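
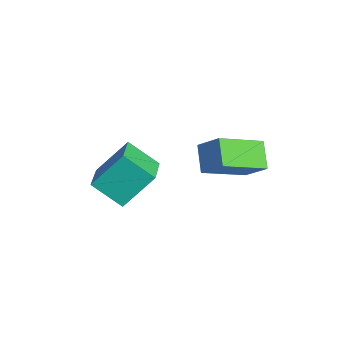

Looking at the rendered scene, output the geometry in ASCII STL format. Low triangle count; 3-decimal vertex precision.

solid 
facet normal -0.886 0.338 -0.318
outer loop
vertex -2.432 -2.303 0.138
vertex -2.445 -1.121 1.429
vertex -1.755 -1.346 -0.732
endloop
endfacet
facet normal 0.008 -0.676 -0.737
outer loop
vertex -0.355 -1.879 -0.229
vertex -2.432 -2.303 0.138
vertex -1.755 -1.346 -0.732
endloop
endfacet
facet normal -0.886 0.338 -0.318
outer loop
vertex -1.755 -1.346 -0.732
vertex -2.445 -1.121 1.429
vertex -1.768 -0.164 0.559
endloop
endfacet
facet normal 0.464 0.656 -0.596
outer loop
vertex -1.768 -0.164 0.559
vertex -0.355 -1.879 -0.229
vertex -1.755 -1.346 -0.732
endloop
endfacet
facet normal -0.464 -0.656 0.596
outer loop
vertex -2.432 -2.303 0.138
vertex -1.045 -1.654 1.932
vertex -2.445 -1.121 1.429
endloop
endfacet
facet normal 0.008 -0.676 -0.737
outer loop
vertex -1.032 -2.836 0.641
vertex -2.432 -2.303 0.138
vertex -0.355 -1.879 -0.229
endloop
endfacet
facet normal -0.464 -0.656 0.596
outer loop
vertex -1.032 -2.836 0.641
vertex -1.045 -1.654 1.932
vertex -2.432 -2.303 0.138
endloop
endfacet
facet normal -0.008 0.676 0.737
outer loop
vertex -2.445 -1.121 1.429
vertex -1.045 -1.654 1.932
vertex -1.768 -0.164 0.559
endloop
endfacet
facet normal 0.464 0.656 -0.596
outer loop
vertex -0.368 -0.697 1.062
vertex -0.355 -1.879 -0.229
vertex -1.768 -0.164 0.559
endloop
endfacet
facet normal -0.008 0.676 0.737
outer loop
vertex -1.768 -0.164 0.559
vertex -1.045 -1.654 1.932
vertex -0.368 -0.697 1.062
endloop
endfacet
facet normal 0.886 -0.338 0.318
outer loop
vertex -0.368 -0.697 1.062
vertex -1.032 -2.836 0.641
vertex -0.355 -1.879 -0.229
endloop
endfacet
facet normal 0.886 -0.338 0.318
outer loop
vertex -1.045 -1.654 1.932
vertex -1.032 -2.836 0.641
vertex -0.368 -0.697 1.062
endloop
endfacet
facet normal -0.791 0.125 0.599
outer loop
vertex 0.035 0.684 2.847
vertex 0.721 1.226 3.639
vertex -0.338 2.399 1.997
endloop
endfacet
facet normal -0.582 -0.459 -0.671
outer loop
vertex 0.579 2.254 1.301
vertex 0.035 0.684 2.847
vertex -0.338 2.399 1.997
endloop
endfacet
facet normal -0.791 0.125 0.599
outer loop
vertex -0.338 2.399 1.997
vertex 0.721 1.226 3.639
vertex 0.348 2.941 2.789
endloop
endfacet
facet normal -0.192 0.879 -0.436
outer loop
vertex 0.348 2.941 2.789
vertex 0.579 2.254 1.301
vertex -0.338 2.399 1.997
endloop
endfacet
facet normal 0.192 -0.879 0.436
outer loop
vertex 0.035 0.684 2.847
vertex 1.638 1.081 2.943
vertex 0.721 1.226 3.639
endloop
endfacet
facet normal -0.582 -0.459 -0.671
outer loop
vertex 0.952 0.539 2.151
vertex 0.035 0.684 2.847
vertex 0.579 2.254 1.301
endloop
endfacet
facet normal 0.192 -0.879 0.436
outer loop
vertex 0.952 0.539 2.151
vertex 1.638 1.081 2.943
vertex 0.035 0.684 2.847
endloop
endfacet
facet normal 0.582 0.459 0.671
outer loop
vertex 0.721 1.226 3.639
vertex 1.638 1.081 2.943
vertex 0.348 2.941 2.789
endloop
endfacet
facet normal -0.192 0.879 -0.436
outer loop
vertex 1.265 2.796 2.093
vertex 0.579 2.254 1.301
vertex 0.348 2.941 2.789
endloop
endfacet
facet normal 0.582 0.459 0.671
outer loop
vertex 0.348 2.941 2.789
vertex 1.638 1.081 2.943
vertex 1.265 2.796 2.093
endloop
endfacet
facet normal 0.791 -0.125 -0.599
outer loop
vertex 1.265 2.796 2.093
vertex 0.952 0.539 2.151
vertex 0.579 2.254 1.301
endloop
endfacet
facet normal 0.791 -0.125 -0.599
outer loop
vertex 1.638 1.081 2.943
vertex 0.952 0.539 2.151
vertex 1.265 2.796 2.093
endloop
endfacet

endsolid


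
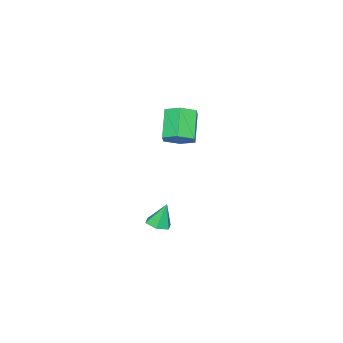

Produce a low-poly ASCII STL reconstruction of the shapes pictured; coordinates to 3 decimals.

solid 
facet normal 0.588 0.320 -0.743
outer loop
vertex 4.123 3.228 3.523
vertex 3.519 3.691 3.244
vertex 4.042 3.99 3.787
endloop
endfacet
facet normal 0.802 -0.117 0.585
outer loop
vertex 4.123 3.228 3.523
vertex 4.042 3.99 3.787
vertex 3.164 2.707 4.734
endloop
endfacet
facet normal 0.803 -0.117 0.585
outer loop
vertex 3.164 2.707 4.734
vertex 4.042 3.99 3.787
vertex 3.083 3.468 4.998
endloop
endfacet
facet normal -0.588 -0.320 0.743
outer loop
vertex 3.164 2.707 4.734
vertex 3.083 3.468 4.998
vertex 2.561 3.169 4.456
endloop
endfacet
facet normal 0.588 0.320 -0.743
outer loop
vertex 4.042 3.99 3.787
vertex 3.519 3.691 3.244
vertex 3.438 4.452 3.508
endloop
endfacet
facet normal 0.313 0.756 0.574
outer loop
vertex 4.042 3.99 3.787
vertex 3.438 4.452 3.508
vertex 3.083 3.468 4.998
endloop
endfacet
facet normal 0.315 0.756 0.574
outer loop
vertex 3.083 3.468 4.998
vertex 3.438 4.452 3.508
vertex 2.48 3.931 4.719
endloop
endfacet
facet normal -0.589 -0.319 0.743
outer loop
vertex 3.083 3.468 4.998
vertex 2.48 3.931 4.719
vertex 2.561 3.169 4.456
endloop
endfacet
facet normal 0.588 0.320 -0.743
outer loop
vertex 3.438 4.452 3.508
vertex 3.519 3.691 3.244
vertex 2.916 4.153 2.966
endloop
endfacet
facet normal -0.488 0.873 -0.011
outer loop
vertex 3.438 4.452 3.508
vertex 2.916 4.153 2.966
vertex 2.48 3.931 4.719
endloop
endfacet
facet normal -0.488 0.873 -0.011
outer loop
vertex 2.48 3.931 4.719
vertex 2.916 4.153 2.966
vertex 1.957 3.632 4.177
endloop
endfacet
facet normal -0.588 -0.319 0.743
outer loop
vertex 2.48 3.931 4.719
vertex 1.957 3.632 4.177
vertex 2.561 3.169 4.456
endloop
endfacet
facet normal 0.588 0.320 -0.743
outer loop
vertex 2.916 4.153 2.966
vertex 3.519 3.691 3.244
vertex 2.997 3.392 2.702
endloop
endfacet
facet normal -0.803 0.118 -0.585
outer loop
vertex 2.916 4.153 2.966
vertex 2.997 3.392 2.702
vertex 1.957 3.632 4.177
endloop
endfacet
facet normal -0.803 0.117 -0.585
outer loop
vertex 1.957 3.632 4.177
vertex 2.997 3.392 2.702
vertex 2.038 2.87 3.913
endloop
endfacet
facet normal -0.588 -0.320 0.743
outer loop
vertex 1.957 3.632 4.177
vertex 2.038 2.87 3.913
vertex 2.561 3.169 4.456
endloop
endfacet
facet normal 0.589 0.319 -0.743
outer loop
vertex 2.997 3.392 2.702
vertex 3.519 3.691 3.244
vertex 3.6 2.929 2.981
endloop
endfacet
facet normal -0.314 -0.756 -0.575
outer loop
vertex 2.997 3.392 2.702
vertex 3.6 2.929 2.981
vertex 2.038 2.87 3.913
endloop
endfacet
facet normal -0.314 -0.757 -0.574
outer loop
vertex 2.038 2.87 3.913
vertex 3.6 2.929 2.981
vertex 2.642 2.408 4.192
endloop
endfacet
facet normal -0.588 -0.320 0.743
outer loop
vertex 2.038 2.87 3.913
vertex 2.642 2.408 4.192
vertex 2.561 3.169 4.456
endloop
endfacet
facet normal 0.588 0.319 -0.743
outer loop
vertex 3.6 2.929 2.981
vertex 3.519 3.691 3.244
vertex 4.123 3.228 3.523
endloop
endfacet
facet normal 0.488 -0.873 0.011
outer loop
vertex 3.6 2.929 2.981
vertex 4.123 3.228 3.523
vertex 2.642 2.408 4.192
endloop
endfacet
facet normal 0.488 -0.873 0.011
outer loop
vertex 2.642 2.408 4.192
vertex 4.123 3.228 3.523
vertex 3.164 2.707 4.734
endloop
endfacet
facet normal -0.588 -0.320 0.743
outer loop
vertex 2.642 2.408 4.192
vertex 3.164 2.707 4.734
vertex 2.561 3.169 4.456
endloop
endfacet
facet normal 0.224 -0.226 -0.948
outer loop
vertex 4.342 2.463 -2.01
vertex 3.843 2.794 -2.207
vertex 4.403 3.076 -2.142
endloop
endfacet
facet normal 0.805 0.047 0.592
outer loop
vertex 4.342 2.463 -2.01
vertex 4.403 3.076 -2.142
vertex 3.557 3.086 -0.993
endloop
endfacet
facet normal 0.224 -0.226 -0.948
outer loop
vertex 4.403 3.076 -2.142
vertex 3.843 2.794 -2.207
vertex 3.904 3.407 -2.339
endloop
endfacet
facet normal 0.436 0.844 0.314
outer loop
vertex 4.403 3.076 -2.142
vertex 3.904 3.407 -2.339
vertex 3.557 3.086 -0.993
endloop
endfacet
facet normal 0.224 -0.226 -0.948
outer loop
vertex 3.904 3.407 -2.339
vertex 3.843 2.794 -2.207
vertex 3.344 3.125 -2.404
endloop
endfacet
facet normal -0.456 0.885 0.093
outer loop
vertex 3.904 3.407 -2.339
vertex 3.344 3.125 -2.404
vertex 3.557 3.086 -0.993
endloop
endfacet
facet normal 0.223 -0.228 -0.948
outer loop
vertex 3.344 3.125 -2.404
vertex 3.843 2.794 -2.207
vertex 3.283 2.513 -2.271
endloop
endfacet
facet normal -0.980 0.131 0.152
outer loop
vertex 3.344 3.125 -2.404
vertex 3.283 2.513 -2.271
vertex 3.557 3.086 -0.993
endloop
endfacet
facet normal 0.223 -0.228 -0.948
outer loop
vertex 3.283 2.513 -2.271
vertex 3.843 2.794 -2.207
vertex 3.782 2.182 -2.074
endloop
endfacet
facet normal -0.611 -0.665 0.429
outer loop
vertex 3.283 2.513 -2.271
vertex 3.782 2.182 -2.074
vertex 3.557 3.086 -0.993
endloop
endfacet
facet normal 0.223 -0.228 -0.948
outer loop
vertex 3.782 2.182 -2.074
vertex 3.843 2.794 -2.207
vertex 4.342 2.463 -2.01
endloop
endfacet
facet normal 0.280 -0.707 0.649
outer loop
vertex 3.782 2.182 -2.074
vertex 4.342 2.463 -2.01
vertex 3.557 3.086 -0.993
endloop
endfacet

endsolid


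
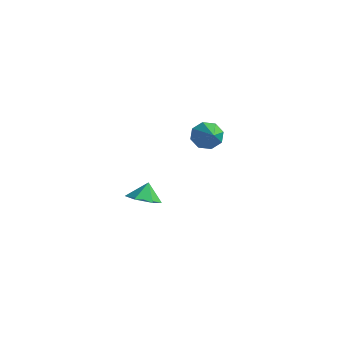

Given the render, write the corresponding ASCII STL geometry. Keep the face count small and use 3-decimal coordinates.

solid 
facet normal -0.703 0.516 -0.489
outer loop
vertex 2.444 2.584 2.132
vertex 2.02 2.716 2.88
vertex 2.638 3.141 2.441
endloop
endfacet
facet normal 0.873 -0.034 -0.486
outer loop
vertex 2.444 2.584 2.132
vertex 2.638 3.141 2.441
vertex 3.34 1.744 3.8
endloop
endfacet
facet normal -0.703 0.516 -0.490
outer loop
vertex 2.638 3.141 2.441
vertex 2.02 2.716 2.88
vertex 2.47 3.449 3.007
endloop
endfacet
facet normal 0.888 0.459 0.014
outer loop
vertex 2.638 3.141 2.441
vertex 2.47 3.449 3.007
vertex 3.34 1.744 3.8
endloop
endfacet
facet normal -0.703 0.516 -0.490
outer loop
vertex 2.47 3.449 3.007
vertex 2.02 2.716 2.88
vertex 2.038 3.327 3.498
endloop
endfacet
facet normal 0.544 0.566 0.619
outer loop
vertex 2.47 3.449 3.007
vertex 2.038 3.327 3.498
vertex 3.34 1.744 3.8
endloop
endfacet
facet normal -0.703 0.516 -0.490
outer loop
vertex 2.038 3.327 3.498
vertex 2.02 2.716 2.88
vertex 1.595 2.847 3.628
endloop
endfacet
facet normal 0.045 0.223 0.974
outer loop
vertex 2.038 3.327 3.498
vertex 1.595 2.847 3.628
vertex 3.34 1.744 3.8
endloop
endfacet
facet normal -0.703 0.516 -0.490
outer loop
vertex 1.595 2.847 3.628
vertex 2.02 2.716 2.88
vertex 1.401 2.29 3.319
endloop
endfacet
facet normal -0.321 -0.372 0.871
outer loop
vertex 1.595 2.847 3.628
vertex 1.401 2.29 3.319
vertex 3.34 1.744 3.8
endloop
endfacet
facet normal -0.703 0.516 -0.490
outer loop
vertex 1.401 2.29 3.319
vertex 2.02 2.716 2.88
vertex 1.569 1.982 2.753
endloop
endfacet
facet normal -0.336 -0.866 0.371
outer loop
vertex 1.401 2.29 3.319
vertex 1.569 1.982 2.753
vertex 3.34 1.744 3.8
endloop
endfacet
facet normal -0.702 0.516 -0.490
outer loop
vertex 1.569 1.982 2.753
vertex 2.02 2.716 2.88
vertex 2.001 2.104 2.262
endloop
endfacet
facet normal 0.008 -0.972 -0.234
outer loop
vertex 1.569 1.982 2.753
vertex 2.001 2.104 2.262
vertex 3.34 1.744 3.8
endloop
endfacet
facet normal -0.703 0.516 -0.489
outer loop
vertex 2.001 2.104 2.262
vertex 2.02 2.716 2.88
vertex 2.444 2.584 2.132
endloop
endfacet
facet normal 0.508 -0.628 -0.589
outer loop
vertex 2.001 2.104 2.262
vertex 2.444 2.584 2.132
vertex 3.34 1.744 3.8
endloop
endfacet
facet normal 0.109 -0.462 -0.880
outer loop
vertex -2.425 4.091 -4.607
vertex -3.186 3.47 -4.375
vertex -3.372 4.339 -4.854
endloop
endfacet
facet normal 0.199 0.959 0.201
outer loop
vertex -2.425 4.091 -4.607
vertex -3.372 4.339 -4.854
vertex -3.314 4.01 -3.345
endloop
endfacet
facet normal 0.108 -0.462 -0.880
outer loop
vertex -3.372 4.339 -4.854
vertex -3.186 3.47 -4.375
vertex -4.134 3.718 -4.622
endloop
endfacet
facet normal -0.583 0.789 0.194
outer loop
vertex -3.372 4.339 -4.854
vertex -4.134 3.718 -4.622
vertex -3.314 4.01 -3.345
endloop
endfacet
facet normal 0.109 -0.462 -0.880
outer loop
vertex -4.134 3.718 -4.622
vertex -3.186 3.47 -4.375
vertex -3.948 2.848 -4.143
endloop
endfacet
facet normal -0.848 0.105 0.520
outer loop
vertex -4.134 3.718 -4.622
vertex -3.948 2.848 -4.143
vertex -3.314 4.01 -3.345
endloop
endfacet
facet normal 0.109 -0.462 -0.880
outer loop
vertex -3.948 2.848 -4.143
vertex -3.186 3.47 -4.375
vertex -3.001 2.6 -3.895
endloop
endfacet
facet normal -0.330 -0.406 0.853
outer loop
vertex -3.948 2.848 -4.143
vertex -3.001 2.6 -3.895
vertex -3.314 4.01 -3.345
endloop
endfacet
facet normal 0.108 -0.463 -0.880
outer loop
vertex -3.001 2.6 -3.895
vertex -3.186 3.47 -4.375
vertex -2.239 3.221 -4.128
endloop
endfacet
facet normal 0.454 -0.235 0.860
outer loop
vertex -3.001 2.6 -3.895
vertex -2.239 3.221 -4.128
vertex -3.314 4.01 -3.345
endloop
endfacet
facet normal 0.108 -0.462 -0.880
outer loop
vertex -2.239 3.221 -4.128
vertex -3.186 3.47 -4.375
vertex -2.425 4.091 -4.607
endloop
endfacet
facet normal 0.717 0.447 0.534
outer loop
vertex -2.239 3.221 -4.128
vertex -2.425 4.091 -4.607
vertex -3.314 4.01 -3.345
endloop
endfacet

endsolid


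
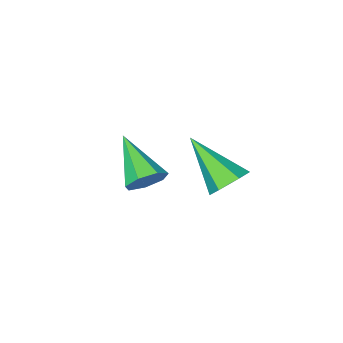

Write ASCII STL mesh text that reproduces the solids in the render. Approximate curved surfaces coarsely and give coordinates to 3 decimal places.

solid 
facet normal 0.038 0.832 -0.554
outer loop
vertex 1.307 -0.044 -3.286
vertex 0.809 -0.368 -3.807
vertex 0.64 0.065 -3.168
endloop
endfacet
facet normal 0.207 0.240 0.949
outer loop
vertex 1.307 -0.044 -3.286
vertex 0.64 0.065 -3.168
vertex 0.731 -2.132 -2.633
endloop
endfacet
facet normal 0.037 0.832 -0.554
outer loop
vertex 0.64 0.065 -3.168
vertex 0.809 -0.368 -3.807
vertex 0.101 -0.153 -3.531
endloop
endfacet
facet normal -0.596 0.167 0.785
outer loop
vertex 0.64 0.065 -3.168
vertex 0.101 -0.153 -3.531
vertex 0.731 -2.132 -2.633
endloop
endfacet
facet normal 0.037 0.832 -0.554
outer loop
vertex 0.101 -0.153 -3.531
vertex 0.809 -0.368 -3.807
vertex 0.095 -0.533 -4.102
endloop
endfacet
facet normal -0.959 -0.231 0.164
outer loop
vertex 0.101 -0.153 -3.531
vertex 0.095 -0.533 -4.102
vertex 0.731 -2.132 -2.633
endloop
endfacet
facet normal 0.036 0.832 -0.553
outer loop
vertex 0.095 -0.533 -4.102
vertex 0.809 -0.368 -3.807
vertex 0.627 -0.788 -4.451
endloop
endfacet
facet normal -0.608 -0.654 -0.449
outer loop
vertex 0.095 -0.533 -4.102
vertex 0.627 -0.788 -4.451
vertex 0.731 -2.132 -2.633
endloop
endfacet
facet normal 0.038 0.832 -0.553
outer loop
vertex 0.627 -0.788 -4.451
vertex 0.809 -0.368 -3.807
vertex 1.296 -0.728 -4.315
endloop
endfacet
facet normal 0.190 -0.784 -0.591
outer loop
vertex 0.627 -0.788 -4.451
vertex 1.296 -0.728 -4.315
vertex 0.731 -2.132 -2.633
endloop
endfacet
facet normal 0.037 0.832 -0.554
outer loop
vertex 1.296 -0.728 -4.315
vertex 0.809 -0.368 -3.807
vertex 1.599 -0.396 -3.796
endloop
endfacet
facet normal 0.838 -0.523 -0.155
outer loop
vertex 1.296 -0.728 -4.315
vertex 1.599 -0.396 -3.796
vertex 0.731 -2.132 -2.633
endloop
endfacet
facet normal 0.037 0.832 -0.553
outer loop
vertex 1.599 -0.396 -3.796
vertex 0.809 -0.368 -3.807
vertex 1.307 -0.044 -3.286
endloop
endfacet
facet normal 0.845 -0.067 0.530
outer loop
vertex 1.599 -0.396 -3.796
vertex 1.307 -0.044 -3.286
vertex 0.731 -2.132 -2.633
endloop
endfacet
facet normal -0.250 0.715 -0.653
outer loop
vertex 0.22 2.674 -2.703
vertex -0.443 2.8 -2.311
vertex 0.202 3.196 -2.124
endloop
endfacet
facet normal 0.999 -0.020 0.049
outer loop
vertex 0.22 2.674 -2.703
vertex 0.202 3.196 -2.124
vertex 0.103 1.24 -0.889
endloop
endfacet
facet normal -0.250 0.715 -0.653
outer loop
vertex 0.202 3.196 -2.124
vertex -0.443 2.8 -2.311
vertex -0.461 3.322 -1.732
endloop
endfacet
facet normal 0.518 0.438 0.735
outer loop
vertex 0.202 3.196 -2.124
vertex -0.461 3.322 -1.732
vertex 0.103 1.24 -0.889
endloop
endfacet
facet normal -0.250 0.715 -0.653
outer loop
vertex -0.461 3.322 -1.732
vertex -0.443 2.8 -2.311
vertex -1.105 2.925 -1.92
endloop
endfacet
facet normal -0.408 0.246 0.879
outer loop
vertex -0.461 3.322 -1.732
vertex -1.105 2.925 -1.92
vertex 0.103 1.24 -0.889
endloop
endfacet
facet normal -0.250 0.715 -0.652
outer loop
vertex -1.105 2.925 -1.92
vertex -0.443 2.8 -2.311
vertex -1.088 2.403 -2.499
endloop
endfacet
facet normal -0.851 -0.403 0.338
outer loop
vertex -1.105 2.925 -1.92
vertex -1.088 2.403 -2.499
vertex 0.103 1.24 -0.889
endloop
endfacet
facet normal -0.250 0.715 -0.653
outer loop
vertex -1.088 2.403 -2.499
vertex -0.443 2.8 -2.311
vertex -0.425 2.278 -2.89
endloop
endfacet
facet normal -0.369 -0.861 -0.350
outer loop
vertex -1.088 2.403 -2.499
vertex -0.425 2.278 -2.89
vertex 0.103 1.24 -0.889
endloop
endfacet
facet normal -0.250 0.715 -0.653
outer loop
vertex -0.425 2.278 -2.89
vertex -0.443 2.8 -2.311
vertex 0.22 2.674 -2.703
endloop
endfacet
facet normal 0.554 -0.670 -0.494
outer loop
vertex -0.425 2.278 -2.89
vertex 0.22 2.674 -2.703
vertex 0.103 1.24 -0.889
endloop
endfacet

endsolid


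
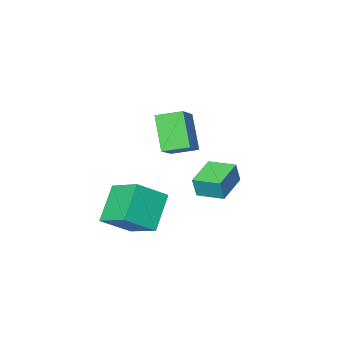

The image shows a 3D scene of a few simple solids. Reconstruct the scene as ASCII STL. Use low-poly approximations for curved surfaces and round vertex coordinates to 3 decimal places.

solid 
facet normal -0.809 0.169 -0.563
outer loop
vertex 0.636 -0.801 -3.182
vertex 0.377 1.034 -2.259
vertex 1.882 0.135 -4.692
endloop
endfacet
facet normal 0.125 -0.886 -0.446
outer loop
vertex 3.363 -0.174 -3.661
vertex 0.636 -0.801 -3.182
vertex 1.882 0.135 -4.692
endloop
endfacet
facet normal -0.809 0.169 -0.563
outer loop
vertex 1.882 0.135 -4.692
vertex 0.377 1.034 -2.259
vertex 1.623 1.97 -3.768
endloop
endfacet
facet normal 0.574 0.431 -0.696
outer loop
vertex 1.623 1.97 -3.768
vertex 3.363 -0.174 -3.661
vertex 1.882 0.135 -4.692
endloop
endfacet
facet normal -0.574 -0.431 0.696
outer loop
vertex 0.636 -0.801 -3.182
vertex 1.858 0.725 -1.228
vertex 0.377 1.034 -2.259
endloop
endfacet
facet normal 0.125 -0.886 -0.446
outer loop
vertex 2.117 -1.11 -2.152
vertex 0.636 -0.801 -3.182
vertex 3.363 -0.174 -3.661
endloop
endfacet
facet normal -0.574 -0.431 0.696
outer loop
vertex 2.117 -1.11 -2.152
vertex 1.858 0.725 -1.228
vertex 0.636 -0.801 -3.182
endloop
endfacet
facet normal -0.126 0.886 0.446
outer loop
vertex 0.377 1.034 -2.259
vertex 1.858 0.725 -1.228
vertex 1.623 1.97 -3.768
endloop
endfacet
facet normal 0.574 0.431 -0.696
outer loop
vertex 3.104 1.661 -2.738
vertex 3.363 -0.174 -3.661
vertex 1.623 1.97 -3.768
endloop
endfacet
facet normal -0.125 0.886 0.446
outer loop
vertex 1.623 1.97 -3.768
vertex 1.858 0.725 -1.228
vertex 3.104 1.661 -2.738
endloop
endfacet
facet normal 0.809 -0.169 0.563
outer loop
vertex 3.104 1.661 -2.738
vertex 2.117 -1.11 -2.152
vertex 3.363 -0.174 -3.661
endloop
endfacet
facet normal 0.809 -0.169 0.563
outer loop
vertex 1.858 0.725 -1.228
vertex 2.117 -1.11 -2.152
vertex 3.104 1.661 -2.738
endloop
endfacet
facet normal -0.750 0.608 0.261
outer loop
vertex -0.391 1.076 3.077
vertex -0.014 2.27 1.379
vertex -1.518 0.09 2.134
endloop
endfacet
facet normal -0.178 -0.566 0.805
outer loop
vertex -0.506 -0.73 1.781
vertex -0.391 1.076 3.077
vertex -1.518 0.09 2.134
endloop
endfacet
facet normal -0.750 0.608 0.261
outer loop
vertex -1.518 0.09 2.134
vertex -0.014 2.27 1.379
vertex -1.142 1.284 0.435
endloop
endfacet
facet normal -0.637 -0.557 -0.533
outer loop
vertex -1.142 1.284 0.435
vertex -0.506 -0.73 1.781
vertex -1.518 0.09 2.134
endloop
endfacet
facet normal 0.637 0.557 0.533
outer loop
vertex -0.391 1.076 3.077
vertex 0.998 1.45 1.026
vertex -0.014 2.27 1.379
endloop
endfacet
facet normal -0.179 -0.566 0.805
outer loop
vertex 0.622 0.256 2.725
vertex -0.391 1.076 3.077
vertex -0.506 -0.73 1.781
endloop
endfacet
facet normal 0.637 0.558 0.533
outer loop
vertex 0.622 0.256 2.725
vertex 0.998 1.45 1.026
vertex -0.391 1.076 3.077
endloop
endfacet
facet normal 0.178 0.566 -0.805
outer loop
vertex -0.014 2.27 1.379
vertex 0.998 1.45 1.026
vertex -1.142 1.284 0.435
endloop
endfacet
facet normal -0.636 -0.557 -0.533
outer loop
vertex -0.129 0.464 0.083
vertex -0.506 -0.73 1.781
vertex -1.142 1.284 0.435
endloop
endfacet
facet normal 0.178 0.566 -0.805
outer loop
vertex -1.142 1.284 0.435
vertex 0.998 1.45 1.026
vertex -0.129 0.464 0.083
endloop
endfacet
facet normal 0.750 -0.608 -0.261
outer loop
vertex -0.129 0.464 0.083
vertex 0.622 0.256 2.725
vertex -0.506 -0.73 1.781
endloop
endfacet
facet normal 0.750 -0.608 -0.261
outer loop
vertex 0.998 1.45 1.026
vertex 0.622 0.256 2.725
vertex -0.129 0.464 0.083
endloop
endfacet
facet normal -0.835 -0.510 0.206
outer loop
vertex -3.024 -0.799 -1.897
vertex -3.759 0.465 -1.746
vertex -3.288 -0.819 -3.016
endloop
endfacet
facet normal 0.500 -0.860 -0.103
outer loop
vertex -1.761 0.115 -3.394
vertex -3.024 -0.799 -1.897
vertex -3.288 -0.819 -3.016
endloop
endfacet
facet normal -0.834 -0.511 0.207
outer loop
vertex -3.288 -0.819 -3.016
vertex -3.759 0.465 -1.746
vertex -4.024 0.444 -2.865
endloop
endfacet
facet normal -0.230 -0.018 -0.973
outer loop
vertex -4.024 0.444 -2.865
vertex -1.761 0.115 -3.394
vertex -3.288 -0.819 -3.016
endloop
endfacet
facet normal 0.230 0.018 0.973
outer loop
vertex -3.024 -0.799 -1.897
vertex -2.232 1.399 -2.124
vertex -3.759 0.465 -1.746
endloop
endfacet
facet normal 0.501 -0.860 -0.102
outer loop
vertex -1.496 0.136 -2.275
vertex -3.024 -0.799 -1.897
vertex -1.761 0.115 -3.394
endloop
endfacet
facet normal 0.230 0.018 0.973
outer loop
vertex -1.496 0.136 -2.275
vertex -2.232 1.399 -2.124
vertex -3.024 -0.799 -1.897
endloop
endfacet
facet normal -0.500 0.860 0.102
outer loop
vertex -3.759 0.465 -1.746
vertex -2.232 1.399 -2.124
vertex -4.024 0.444 -2.865
endloop
endfacet
facet normal -0.230 -0.018 -0.973
outer loop
vertex -2.496 1.379 -3.243
vertex -1.761 0.115 -3.394
vertex -4.024 0.444 -2.865
endloop
endfacet
facet normal -0.501 0.860 0.103
outer loop
vertex -4.024 0.444 -2.865
vertex -2.232 1.399 -2.124
vertex -2.496 1.379 -3.243
endloop
endfacet
facet normal 0.835 0.510 -0.207
outer loop
vertex -2.496 1.379 -3.243
vertex -1.496 0.136 -2.275
vertex -1.761 0.115 -3.394
endloop
endfacet
facet normal 0.835 0.511 -0.206
outer loop
vertex -2.232 1.399 -2.124
vertex -1.496 0.136 -2.275
vertex -2.496 1.379 -3.243
endloop
endfacet

endsolid


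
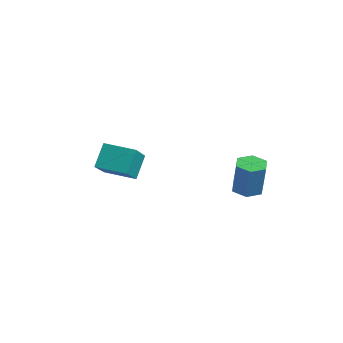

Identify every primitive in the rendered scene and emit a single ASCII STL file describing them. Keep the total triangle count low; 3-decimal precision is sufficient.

solid 
facet normal -0.226 0.053 -0.973
outer loop
vertex 3.971 2.367 -2.12
vertex 3.404 2.149 -2.0
vertex 3.508 2.76 -1.991
endloop
endfacet
facet normal 0.627 0.772 -0.104
outer loop
vertex 3.971 2.367 -2.12
vertex 3.508 2.76 -1.991
vertex 4.304 2.29 -0.68
endloop
endfacet
facet normal 0.626 0.773 -0.103
outer loop
vertex 4.304 2.29 -0.68
vertex 3.508 2.76 -1.991
vertex 3.841 2.682 -0.551
endloop
endfacet
facet normal 0.226 -0.053 0.973
outer loop
vertex 4.304 2.29 -0.68
vertex 3.841 2.682 -0.551
vertex 3.736 2.071 -0.56
endloop
endfacet
facet normal -0.225 0.053 -0.973
outer loop
vertex 3.508 2.76 -1.991
vertex 3.404 2.149 -2.0
vertex 2.941 2.541 -1.872
endloop
endfacet
facet normal -0.334 0.934 0.128
outer loop
vertex 3.508 2.76 -1.991
vertex 2.941 2.541 -1.872
vertex 3.841 2.682 -0.551
endloop
endfacet
facet normal -0.333 0.934 0.127
outer loop
vertex 3.841 2.682 -0.551
vertex 2.941 2.541 -1.872
vertex 3.274 2.464 -0.432
endloop
endfacet
facet normal 0.225 -0.053 0.973
outer loop
vertex 3.841 2.682 -0.551
vertex 3.274 2.464 -0.432
vertex 3.736 2.071 -0.56
endloop
endfacet
facet normal -0.225 0.051 -0.973
outer loop
vertex 2.941 2.541 -1.872
vertex 3.404 2.149 -2.0
vertex 2.836 1.93 -1.88
endloop
endfacet
facet normal -0.960 0.162 0.231
outer loop
vertex 2.941 2.541 -1.872
vertex 2.836 1.93 -1.88
vertex 3.274 2.464 -0.432
endloop
endfacet
facet normal -0.960 0.162 0.231
outer loop
vertex 3.274 2.464 -0.432
vertex 2.836 1.93 -1.88
vertex 3.169 1.853 -0.44
endloop
endfacet
facet normal 0.226 -0.052 0.973
outer loop
vertex 3.274 2.464 -0.432
vertex 3.169 1.853 -0.44
vertex 3.736 2.071 -0.56
endloop
endfacet
facet normal -0.226 0.053 -0.973
outer loop
vertex 2.836 1.93 -1.88
vertex 3.404 2.149 -2.0
vertex 3.299 1.538 -2.009
endloop
endfacet
facet normal -0.626 -0.773 0.103
outer loop
vertex 2.836 1.93 -1.88
vertex 3.299 1.538 -2.009
vertex 3.169 1.853 -0.44
endloop
endfacet
facet normal -0.627 -0.772 0.103
outer loop
vertex 3.169 1.853 -0.44
vertex 3.299 1.538 -2.009
vertex 3.632 1.46 -0.569
endloop
endfacet
facet normal 0.226 -0.053 0.973
outer loop
vertex 3.169 1.853 -0.44
vertex 3.632 1.46 -0.569
vertex 3.736 2.071 -0.56
endloop
endfacet
facet normal -0.225 0.053 -0.973
outer loop
vertex 3.299 1.538 -2.009
vertex 3.404 2.149 -2.0
vertex 3.866 1.756 -2.128
endloop
endfacet
facet normal 0.333 -0.934 -0.128
outer loop
vertex 3.299 1.538 -2.009
vertex 3.866 1.756 -2.128
vertex 3.632 1.46 -0.569
endloop
endfacet
facet normal 0.334 -0.934 -0.127
outer loop
vertex 3.632 1.46 -0.569
vertex 3.866 1.756 -2.128
vertex 4.199 1.679 -0.688
endloop
endfacet
facet normal 0.225 -0.053 0.973
outer loop
vertex 3.632 1.46 -0.569
vertex 4.199 1.679 -0.688
vertex 3.736 2.071 -0.56
endloop
endfacet
facet normal -0.226 0.052 -0.973
outer loop
vertex 3.866 1.756 -2.128
vertex 3.404 2.149 -2.0
vertex 3.971 2.367 -2.12
endloop
endfacet
facet normal 0.960 -0.162 -0.231
outer loop
vertex 3.866 1.756 -2.128
vertex 3.971 2.367 -2.12
vertex 4.199 1.679 -0.688
endloop
endfacet
facet normal 0.960 -0.162 -0.231
outer loop
vertex 4.199 1.679 -0.688
vertex 3.971 2.367 -2.12
vertex 4.304 2.29 -0.68
endloop
endfacet
facet normal 0.225 -0.051 0.973
outer loop
vertex 4.199 1.679 -0.688
vertex 4.304 2.29 -0.68
vertex 3.736 2.071 -0.56
endloop
endfacet
facet normal -0.778 -0.612 0.144
outer loop
vertex 1.604 -3.287 -0.079
vertex 1.322 -2.712 0.84
vertex 0.602 -2.241 -1.042
endloop
endfacet
facet normal 0.252 -0.514 -0.820
outer loop
vertex 1.558 -1.488 -1.22
vertex 1.604 -3.287 -0.079
vertex 0.602 -2.241 -1.042
endloop
endfacet
facet normal -0.777 -0.613 0.144
outer loop
vertex 0.602 -2.241 -1.042
vertex 1.322 -2.712 0.84
vertex 0.319 -1.666 -0.124
endloop
endfacet
facet normal -0.576 0.601 -0.554
outer loop
vertex 0.319 -1.666 -0.124
vertex 1.558 -1.488 -1.22
vertex 0.602 -2.241 -1.042
endloop
endfacet
facet normal 0.577 -0.601 0.553
outer loop
vertex 1.604 -3.287 -0.079
vertex 2.278 -1.959 0.662
vertex 1.322 -2.712 0.84
endloop
endfacet
facet normal 0.252 -0.514 -0.820
outer loop
vertex 2.561 -2.534 -0.256
vertex 1.604 -3.287 -0.079
vertex 1.558 -1.488 -1.22
endloop
endfacet
facet normal 0.576 -0.601 0.554
outer loop
vertex 2.561 -2.534 -0.256
vertex 2.278 -1.959 0.662
vertex 1.604 -3.287 -0.079
endloop
endfacet
facet normal -0.252 0.514 0.820
outer loop
vertex 1.322 -2.712 0.84
vertex 2.278 -1.959 0.662
vertex 0.319 -1.666 -0.124
endloop
endfacet
facet normal -0.576 0.602 -0.553
outer loop
vertex 1.276 -0.913 -0.301
vertex 1.558 -1.488 -1.22
vertex 0.319 -1.666 -0.124
endloop
endfacet
facet normal -0.252 0.513 0.820
outer loop
vertex 0.319 -1.666 -0.124
vertex 2.278 -1.959 0.662
vertex 1.276 -0.913 -0.301
endloop
endfacet
facet normal 0.777 0.612 -0.145
outer loop
vertex 1.276 -0.913 -0.301
vertex 2.561 -2.534 -0.256
vertex 1.558 -1.488 -1.22
endloop
endfacet
facet normal 0.777 0.612 -0.144
outer loop
vertex 2.278 -1.959 0.662
vertex 2.561 -2.534 -0.256
vertex 1.276 -0.913 -0.301
endloop
endfacet

endsolid


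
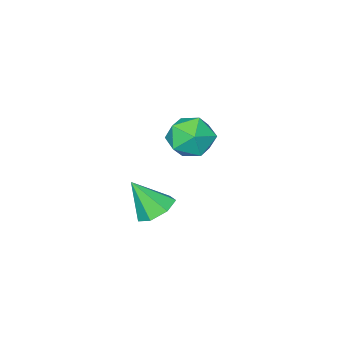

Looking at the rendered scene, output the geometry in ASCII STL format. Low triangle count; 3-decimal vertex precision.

solid 
facet normal -0.340 0.465 -0.818
outer loop
vertex 2.714 -0.426 0.132
vertex 1.991 -0.283 0.514
vertex 2.672 0.191 0.5
endloop
endfacet
facet normal 0.994 0.002 0.110
outer loop
vertex 2.714 -0.426 0.132
vertex 2.672 0.191 0.5
vertex 2.529 -1.017 1.806
endloop
endfacet
facet normal -0.340 0.464 -0.818
outer loop
vertex 2.672 0.191 0.5
vertex 1.991 -0.283 0.514
vertex 2.117 0.452 0.879
endloop
endfacet
facet normal 0.634 0.532 0.562
outer loop
vertex 2.672 0.191 0.5
vertex 2.117 0.452 0.879
vertex 2.529 -1.017 1.806
endloop
endfacet
facet normal -0.340 0.464 -0.818
outer loop
vertex 2.117 0.452 0.879
vertex 1.991 -0.283 0.514
vertex 1.467 0.158 0.982
endloop
endfacet
facet normal -0.096 0.512 0.854
outer loop
vertex 2.117 0.452 0.879
vertex 1.467 0.158 0.982
vertex 2.529 -1.017 1.806
endloop
endfacet
facet normal -0.340 0.464 -0.818
outer loop
vertex 1.467 0.158 0.982
vertex 1.991 -0.283 0.514
vertex 1.212 -0.468 0.733
endloop
endfacet
facet normal -0.642 -0.043 0.766
outer loop
vertex 1.467 0.158 0.982
vertex 1.212 -0.468 0.733
vertex 2.529 -1.017 1.806
endloop
endfacet
facet normal -0.340 0.464 -0.818
outer loop
vertex 1.212 -0.468 0.733
vertex 1.991 -0.283 0.514
vertex 1.544 -0.955 0.319
endloop
endfacet
facet normal -0.595 -0.716 0.365
outer loop
vertex 1.212 -0.468 0.733
vertex 1.544 -0.955 0.319
vertex 2.529 -1.017 1.806
endloop
endfacet
facet normal -0.341 0.464 -0.817
outer loop
vertex 1.544 -0.955 0.319
vertex 1.991 -0.283 0.514
vertex 2.212 -0.936 0.051
endloop
endfacet
facet normal 0.009 -0.999 -0.048
outer loop
vertex 1.544 -0.955 0.319
vertex 2.212 -0.936 0.051
vertex 2.529 -1.017 1.806
endloop
endfacet
facet normal -0.340 0.465 -0.818
outer loop
vertex 2.212 -0.936 0.051
vertex 1.991 -0.283 0.514
vertex 2.714 -0.426 0.132
endloop
endfacet
facet normal 0.716 -0.679 -0.161
outer loop
vertex 2.212 -0.936 0.051
vertex 2.714 -0.426 0.132
vertex 2.529 -1.017 1.806
endloop
endfacet
facet normal 0.311 0.199 0.930
outer loop
vertex -1.93 -2.689 1.319
vertex -2.724 -3.324 1.72
vertex -1.746 -3.754 1.485
endloop
endfacet
facet normal 0.855 0.221 0.469
outer loop
vertex -1.93 -2.689 1.319
vertex -1.746 -3.754 1.485
vertex -1.374 -3.27 0.578
endloop
endfacet
facet normal 0.704 0.710 -0.028
outer loop
vertex -1.93 -2.689 1.319
vertex -1.374 -3.27 0.578
vertex -2.121 -2.542 0.252
endloop
endfacet
facet normal 0.066 0.990 0.125
outer loop
vertex -1.93 -2.689 1.319
vertex -2.121 -2.542 0.252
vertex -2.956 -2.575 0.958
endloop
endfacet
facet normal -0.177 0.674 0.717
outer loop
vertex -1.93 -2.689 1.319
vertex -2.956 -2.575 0.958
vertex -2.724 -3.324 1.72
endloop
endfacet
facet normal 0.898 -0.414 0.147
outer loop
vertex -1.374 -3.27 0.578
vertex -1.746 -3.754 1.485
vertex -1.824 -4.265 0.522
endloop
endfacet
facet normal 0.017 -0.450 0.893
outer loop
vertex -1.746 -3.754 1.485
vertex -2.724 -3.324 1.72
vertex -2.659 -4.298 1.228
endloop
endfacet
facet normal -0.773 0.319 0.549
outer loop
vertex -2.724 -3.324 1.72
vertex -2.956 -2.575 0.958
vertex -3.406 -3.57 0.902
endloop
endfacet
facet normal -0.379 0.830 -0.410
outer loop
vertex -2.956 -2.575 0.958
vertex -2.121 -2.542 0.252
vertex -3.034 -3.086 -0.005
endloop
endfacet
facet normal 0.653 0.376 -0.658
outer loop
vertex -2.121 -2.542 0.252
vertex -1.374 -3.27 0.578
vertex -2.056 -3.516 -0.24
endloop
endfacet
facet normal -0.066 -0.990 -0.125
outer loop
vertex -2.85 -4.151 0.161
vertex -1.824 -4.265 0.522
vertex -2.659 -4.298 1.228
endloop
endfacet
facet normal -0.704 -0.710 0.028
outer loop
vertex -2.85 -4.151 0.161
vertex -2.659 -4.298 1.228
vertex -3.406 -3.57 0.902
endloop
endfacet
facet normal -0.855 -0.221 -0.469
outer loop
vertex -2.85 -4.151 0.161
vertex -3.406 -3.57 0.902
vertex -3.034 -3.086 -0.005
endloop
endfacet
facet normal -0.311 -0.199 -0.930
outer loop
vertex -2.85 -4.151 0.161
vertex -3.034 -3.086 -0.005
vertex -2.056 -3.516 -0.24
endloop
endfacet
facet normal 0.177 -0.674 -0.717
outer loop
vertex -2.85 -4.151 0.161
vertex -2.056 -3.516 -0.24
vertex -1.824 -4.265 0.522
endloop
endfacet
facet normal 0.379 -0.830 0.410
outer loop
vertex -2.659 -4.298 1.228
vertex -1.824 -4.265 0.522
vertex -1.746 -3.754 1.485
endloop
endfacet
facet normal -0.653 -0.376 0.658
outer loop
vertex -3.406 -3.57 0.902
vertex -2.659 -4.298 1.228
vertex -2.724 -3.324 1.72
endloop
endfacet
facet normal -0.898 0.414 -0.147
outer loop
vertex -3.034 -3.086 -0.005
vertex -3.406 -3.57 0.902
vertex -2.956 -2.575 0.958
endloop
endfacet
facet normal -0.017 0.450 -0.893
outer loop
vertex -2.056 -3.516 -0.24
vertex -3.034 -3.086 -0.005
vertex -2.121 -2.542 0.252
endloop
endfacet
facet normal 0.773 -0.319 -0.549
outer loop
vertex -1.824 -4.265 0.522
vertex -2.056 -3.516 -0.24
vertex -1.374 -3.27 0.578
endloop
endfacet

endsolid


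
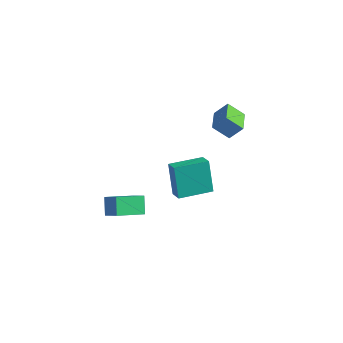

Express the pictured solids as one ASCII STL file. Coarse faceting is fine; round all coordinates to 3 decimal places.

solid 
facet normal -0.623 -0.780 0.060
outer loop
vertex 2.099 -0.191 0.168
vertex 1.518 0.242 -0.238
vertex 2.703 -0.79 -1.339
endloop
endfacet
facet normal 0.699 -0.522 0.488
outer loop
vertex 3.782 0.558 -1.442
vertex 2.099 -0.191 0.168
vertex 2.703 -0.79 -1.339
endloop
endfacet
facet normal -0.623 -0.780 0.060
outer loop
vertex 2.703 -0.79 -1.339
vertex 1.518 0.242 -0.238
vertex 2.122 -0.357 -1.744
endloop
endfacet
facet normal 0.349 -0.346 -0.871
outer loop
vertex 2.122 -0.357 -1.744
vertex 3.782 0.558 -1.442
vertex 2.703 -0.79 -1.339
endloop
endfacet
facet normal -0.350 0.347 0.870
outer loop
vertex 2.099 -0.191 0.168
vertex 2.597 1.59 -0.341
vertex 1.518 0.242 -0.238
endloop
endfacet
facet normal 0.699 -0.522 0.488
outer loop
vertex 3.178 1.157 0.064
vertex 2.099 -0.191 0.168
vertex 3.782 0.558 -1.442
endloop
endfacet
facet normal -0.349 0.346 0.871
outer loop
vertex 3.178 1.157 0.064
vertex 2.597 1.59 -0.341
vertex 2.099 -0.191 0.168
endloop
endfacet
facet normal -0.699 0.522 -0.488
outer loop
vertex 1.518 0.242 -0.238
vertex 2.597 1.59 -0.341
vertex 2.122 -0.357 -1.744
endloop
endfacet
facet normal 0.350 -0.347 -0.870
outer loop
vertex 3.201 0.991 -1.848
vertex 3.782 0.558 -1.442
vertex 2.122 -0.357 -1.744
endloop
endfacet
facet normal -0.699 0.522 -0.488
outer loop
vertex 2.122 -0.357 -1.744
vertex 2.597 1.59 -0.341
vertex 3.201 0.991 -1.848
endloop
endfacet
facet normal 0.623 0.780 -0.060
outer loop
vertex 3.201 0.991 -1.848
vertex 3.178 1.157 0.064
vertex 3.782 0.558 -1.442
endloop
endfacet
facet normal 0.623 0.780 -0.060
outer loop
vertex 2.597 1.59 -0.341
vertex 3.178 1.157 0.064
vertex 3.201 0.991 -1.848
endloop
endfacet
facet normal -0.508 -0.769 0.389
outer loop
vertex 1.029 -3.496 0.457
vertex 0.265 -3.312 -0.177
vertex 1.429 -4.09 -0.196
endloop
endfacet
facet normal 0.757 -0.181 0.628
outer loop
vertex 2.195 -2.928 -0.783
vertex 1.029 -3.496 0.457
vertex 1.429 -4.09 -0.196
endloop
endfacet
facet normal -0.508 -0.769 0.388
outer loop
vertex 1.429 -4.09 -0.196
vertex 0.265 -3.312 -0.177
vertex 0.665 -3.906 -0.831
endloop
endfacet
facet normal 0.413 -0.613 -0.674
outer loop
vertex 0.665 -3.906 -0.831
vertex 2.195 -2.928 -0.783
vertex 1.429 -4.09 -0.196
endloop
endfacet
facet normal -0.412 0.612 0.674
outer loop
vertex 1.029 -3.496 0.457
vertex 1.031 -2.15 -0.764
vertex 0.265 -3.312 -0.177
endloop
endfacet
facet normal 0.757 -0.182 0.628
outer loop
vertex 1.795 -2.334 -0.129
vertex 1.029 -3.496 0.457
vertex 2.195 -2.928 -0.783
endloop
endfacet
facet normal -0.413 0.612 0.674
outer loop
vertex 1.795 -2.334 -0.129
vertex 1.031 -2.15 -0.764
vertex 1.029 -3.496 0.457
endloop
endfacet
facet normal -0.757 0.182 -0.628
outer loop
vertex 0.265 -3.312 -0.177
vertex 1.031 -2.15 -0.764
vertex 0.665 -3.906 -0.831
endloop
endfacet
facet normal 0.412 -0.612 -0.675
outer loop
vertex 1.431 -2.744 -1.417
vertex 2.195 -2.928 -0.783
vertex 0.665 -3.906 -0.831
endloop
endfacet
facet normal -0.756 0.182 -0.628
outer loop
vertex 0.665 -3.906 -0.831
vertex 1.031 -2.15 -0.764
vertex 1.431 -2.744 -1.417
endloop
endfacet
facet normal 0.507 0.769 -0.388
outer loop
vertex 1.431 -2.744 -1.417
vertex 1.795 -2.334 -0.129
vertex 2.195 -2.928 -0.783
endloop
endfacet
facet normal 0.508 0.769 -0.388
outer loop
vertex 1.031 -2.15 -0.764
vertex 1.795 -2.334 -0.129
vertex 1.431 -2.744 -1.417
endloop
endfacet
facet normal -0.711 -0.269 0.650
outer loop
vertex 3.409 2.303 2.586
vertex 2.887 3.376 2.46
vertex 2.873 1.956 1.856
endloop
endfacet
facet normal 0.435 -0.894 0.105
outer loop
vertex 3.633 2.244 1.16
vertex 3.409 2.303 2.586
vertex 2.873 1.956 1.856
endloop
endfacet
facet normal -0.711 -0.269 0.649
outer loop
vertex 2.873 1.956 1.856
vertex 2.887 3.376 2.46
vertex 2.351 3.029 1.729
endloop
endfacet
facet normal -0.553 -0.358 -0.752
outer loop
vertex 2.351 3.029 1.729
vertex 3.633 2.244 1.16
vertex 2.873 1.956 1.856
endloop
endfacet
facet normal 0.553 0.358 0.752
outer loop
vertex 3.409 2.303 2.586
vertex 3.647 3.664 1.764
vertex 2.887 3.376 2.46
endloop
endfacet
facet normal 0.435 -0.894 0.105
outer loop
vertex 4.169 2.591 1.891
vertex 3.409 2.303 2.586
vertex 3.633 2.244 1.16
endloop
endfacet
facet normal 0.553 0.358 0.753
outer loop
vertex 4.169 2.591 1.891
vertex 3.647 3.664 1.764
vertex 3.409 2.303 2.586
endloop
endfacet
facet normal -0.435 0.894 -0.105
outer loop
vertex 2.887 3.376 2.46
vertex 3.647 3.664 1.764
vertex 2.351 3.029 1.729
endloop
endfacet
facet normal -0.553 -0.357 -0.753
outer loop
vertex 3.111 3.317 1.034
vertex 3.633 2.244 1.16
vertex 2.351 3.029 1.729
endloop
endfacet
facet normal -0.435 0.894 -0.105
outer loop
vertex 2.351 3.029 1.729
vertex 3.647 3.664 1.764
vertex 3.111 3.317 1.034
endloop
endfacet
facet normal 0.711 0.270 -0.649
outer loop
vertex 3.111 3.317 1.034
vertex 4.169 2.591 1.891
vertex 3.633 2.244 1.16
endloop
endfacet
facet normal 0.711 0.269 -0.650
outer loop
vertex 3.647 3.664 1.764
vertex 4.169 2.591 1.891
vertex 3.111 3.317 1.034
endloop
endfacet

endsolid


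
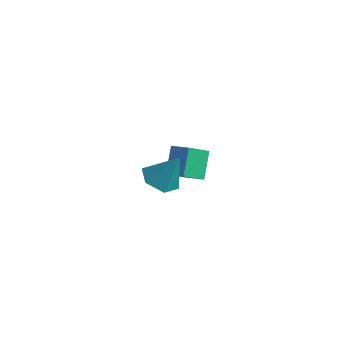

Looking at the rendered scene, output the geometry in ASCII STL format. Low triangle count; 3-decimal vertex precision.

solid 
facet normal -0.406 -0.266 -0.874
outer loop
vertex 2.844 -4.645 1.888
vertex 2.023 -4.077 2.097
vertex 2.815 -3.666 1.604
endloop
endfacet
facet normal 0.999 0.034 0.017
outer loop
vertex 2.844 -4.645 1.888
vertex 2.815 -3.666 1.604
vertex 2.777 -3.583 3.723
endloop
endfacet
facet normal -0.406 -0.266 -0.874
outer loop
vertex 2.815 -3.666 1.604
vertex 2.023 -4.077 2.097
vertex 1.994 -3.098 1.813
endloop
endfacet
facet normal 0.565 0.825 -0.022
outer loop
vertex 2.815 -3.666 1.604
vertex 1.994 -3.098 1.813
vertex 2.777 -3.583 3.723
endloop
endfacet
facet normal -0.405 -0.266 -0.875
outer loop
vertex 1.994 -3.098 1.813
vertex 2.023 -4.077 2.097
vertex 1.201 -3.509 2.305
endloop
endfacet
facet normal -0.260 0.905 0.337
outer loop
vertex 1.994 -3.098 1.813
vertex 1.201 -3.509 2.305
vertex 2.777 -3.583 3.723
endloop
endfacet
facet normal -0.405 -0.267 -0.874
outer loop
vertex 1.201 -3.509 2.305
vertex 2.023 -4.077 2.097
vertex 1.23 -4.488 2.59
endloop
endfacet
facet normal -0.651 0.194 0.734
outer loop
vertex 1.201 -3.509 2.305
vertex 1.23 -4.488 2.59
vertex 2.777 -3.583 3.723
endloop
endfacet
facet normal -0.406 -0.265 -0.874
outer loop
vertex 1.23 -4.488 2.59
vertex 2.023 -4.077 2.097
vertex 2.051 -5.056 2.381
endloop
endfacet
facet normal -0.216 -0.597 0.772
outer loop
vertex 1.23 -4.488 2.59
vertex 2.051 -5.056 2.381
vertex 2.777 -3.583 3.723
endloop
endfacet
facet normal -0.406 -0.265 -0.874
outer loop
vertex 2.051 -5.056 2.381
vertex 2.023 -4.077 2.097
vertex 2.844 -4.645 1.888
endloop
endfacet
facet normal 0.608 -0.677 0.414
outer loop
vertex 2.051 -5.056 2.381
vertex 2.844 -4.645 1.888
vertex 2.777 -3.583 3.723
endloop
endfacet
facet normal -0.937 -0.142 -0.319
outer loop
vertex -2.287 0.525 -2.711
vertex -2.889 1.508 -1.381
vertex -2.168 1.889 -3.666
endloop
endfacet
facet normal 0.342 -0.559 -0.755
outer loop
vertex -1.091 2.052 -3.299
vertex -2.287 0.525 -2.711
vertex -2.168 1.889 -3.666
endloop
endfacet
facet normal -0.937 -0.142 -0.319
outer loop
vertex -2.168 1.889 -3.666
vertex -2.889 1.508 -1.381
vertex -2.77 2.873 -2.336
endloop
endfacet
facet normal 0.071 0.817 -0.572
outer loop
vertex -2.77 2.873 -2.336
vertex -1.091 2.052 -3.299
vertex -2.168 1.889 -3.666
endloop
endfacet
facet normal -0.071 -0.817 0.572
outer loop
vertex -2.287 0.525 -2.711
vertex -1.812 1.671 -1.014
vertex -2.889 1.508 -1.381
endloop
endfacet
facet normal 0.342 -0.559 -0.756
outer loop
vertex -1.21 0.687 -2.344
vertex -2.287 0.525 -2.711
vertex -1.091 2.052 -3.299
endloop
endfacet
facet normal -0.072 -0.817 0.572
outer loop
vertex -1.21 0.687 -2.344
vertex -1.812 1.671 -1.014
vertex -2.287 0.525 -2.711
endloop
endfacet
facet normal -0.342 0.559 0.756
outer loop
vertex -2.889 1.508 -1.381
vertex -1.812 1.671 -1.014
vertex -2.77 2.873 -2.336
endloop
endfacet
facet normal 0.072 0.817 -0.572
outer loop
vertex -1.693 3.035 -1.969
vertex -1.091 2.052 -3.299
vertex -2.77 2.873 -2.336
endloop
endfacet
facet normal -0.342 0.559 0.756
outer loop
vertex -2.77 2.873 -2.336
vertex -1.812 1.671 -1.014
vertex -1.693 3.035 -1.969
endloop
endfacet
facet normal 0.937 0.142 0.319
outer loop
vertex -1.693 3.035 -1.969
vertex -1.21 0.687 -2.344
vertex -1.091 2.052 -3.299
endloop
endfacet
facet normal 0.937 0.142 0.319
outer loop
vertex -1.812 1.671 -1.014
vertex -1.21 0.687 -2.344
vertex -1.693 3.035 -1.969
endloop
endfacet

endsolid


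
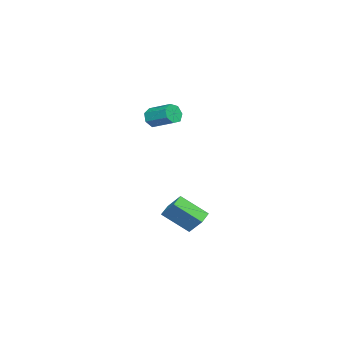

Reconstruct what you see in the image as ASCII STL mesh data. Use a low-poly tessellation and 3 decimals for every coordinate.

solid 
facet normal -0.283 -0.876 -0.390
outer loop
vertex 1.823 -3.636 2.758
vertex 1.399 -3.758 3.339
vertex 1.228 -3.424 2.713
endloop
endfacet
facet normal 0.193 0.347 -0.918
outer loop
vertex 1.823 -3.636 2.758
vertex 1.228 -3.424 2.713
vertex 2.285 -2.199 3.399
endloop
endfacet
facet normal 0.192 0.348 -0.918
outer loop
vertex 2.285 -2.199 3.399
vertex 1.228 -3.424 2.713
vertex 1.69 -1.987 3.355
endloop
endfacet
facet normal 0.283 0.876 0.391
outer loop
vertex 2.285 -2.199 3.399
vertex 1.69 -1.987 3.355
vertex 1.861 -2.322 3.981
endloop
endfacet
facet normal -0.282 -0.876 -0.391
outer loop
vertex 1.228 -3.424 2.713
vertex 1.399 -3.758 3.339
vertex 0.761 -3.464 3.14
endloop
endfacet
facet normal -0.615 0.478 -0.627
outer loop
vertex 1.228 -3.424 2.713
vertex 0.761 -3.464 3.14
vertex 1.69 -1.987 3.355
endloop
endfacet
facet normal -0.615 0.478 -0.627
outer loop
vertex 1.69 -1.987 3.355
vertex 0.761 -3.464 3.14
vertex 1.224 -2.027 3.781
endloop
endfacet
facet normal 0.283 0.876 0.391
outer loop
vertex 1.69 -1.987 3.355
vertex 1.224 -2.027 3.781
vertex 1.861 -2.322 3.981
endloop
endfacet
facet normal -0.282 -0.876 -0.391
outer loop
vertex 0.761 -3.464 3.14
vertex 1.399 -3.758 3.339
vertex 0.775 -3.726 3.717
endloop
endfacet
facet normal -0.959 0.248 0.136
outer loop
vertex 0.761 -3.464 3.14
vertex 0.775 -3.726 3.717
vertex 1.224 -2.027 3.781
endloop
endfacet
facet normal -0.959 0.248 0.134
outer loop
vertex 1.224 -2.027 3.781
vertex 0.775 -3.726 3.717
vertex 1.237 -2.289 4.358
endloop
endfacet
facet normal 0.283 0.876 0.391
outer loop
vertex 1.224 -2.027 3.781
vertex 1.237 -2.289 4.358
vertex 1.861 -2.322 3.981
endloop
endfacet
facet normal -0.282 -0.876 -0.391
outer loop
vertex 0.775 -3.726 3.717
vertex 1.399 -3.758 3.339
vertex 1.258 -4.012 4.009
endloop
endfacet
facet normal -0.581 -0.168 0.796
outer loop
vertex 0.775 -3.726 3.717
vertex 1.258 -4.012 4.009
vertex 1.237 -2.289 4.358
endloop
endfacet
facet normal -0.581 -0.168 0.796
outer loop
vertex 1.237 -2.289 4.358
vertex 1.258 -4.012 4.009
vertex 1.721 -2.575 4.651
endloop
endfacet
facet normal 0.282 0.877 0.390
outer loop
vertex 1.237 -2.289 4.358
vertex 1.721 -2.575 4.651
vertex 1.861 -2.322 3.981
endloop
endfacet
facet normal -0.282 -0.876 -0.391
outer loop
vertex 1.258 -4.012 4.009
vertex 1.399 -3.758 3.339
vertex 1.848 -4.107 3.797
endloop
endfacet
facet normal 0.234 -0.458 0.857
outer loop
vertex 1.258 -4.012 4.009
vertex 1.848 -4.107 3.797
vertex 1.721 -2.575 4.651
endloop
endfacet
facet normal 0.235 -0.458 0.857
outer loop
vertex 1.721 -2.575 4.651
vertex 1.848 -4.107 3.797
vertex 2.31 -2.67 4.439
endloop
endfacet
facet normal 0.282 0.877 0.390
outer loop
vertex 1.721 -2.575 4.651
vertex 2.31 -2.67 4.439
vertex 1.861 -2.322 3.981
endloop
endfacet
facet normal -0.283 -0.876 -0.390
outer loop
vertex 1.848 -4.107 3.797
vertex 1.399 -3.758 3.339
vertex 2.099 -3.94 3.24
endloop
endfacet
facet normal 0.874 -0.403 0.273
outer loop
vertex 1.848 -4.107 3.797
vertex 2.099 -3.94 3.24
vertex 2.31 -2.67 4.439
endloop
endfacet
facet normal 0.874 -0.403 0.273
outer loop
vertex 2.31 -2.67 4.439
vertex 2.099 -3.94 3.24
vertex 2.561 -2.503 3.882
endloop
endfacet
facet normal 0.282 0.877 0.390
outer loop
vertex 2.31 -2.67 4.439
vertex 2.561 -2.503 3.882
vertex 1.861 -2.322 3.981
endloop
endfacet
facet normal -0.283 -0.876 -0.390
outer loop
vertex 2.099 -3.94 3.24
vertex 1.399 -3.758 3.339
vertex 1.823 -3.636 2.758
endloop
endfacet
facet normal 0.855 -0.044 -0.517
outer loop
vertex 2.099 -3.94 3.24
vertex 1.823 -3.636 2.758
vertex 2.561 -2.503 3.882
endloop
endfacet
facet normal 0.855 -0.044 -0.517
outer loop
vertex 2.561 -2.503 3.882
vertex 1.823 -3.636 2.758
vertex 2.285 -2.199 3.399
endloop
endfacet
facet normal 0.282 0.876 0.391
outer loop
vertex 2.561 -2.503 3.882
vertex 2.285 -2.199 3.399
vertex 1.861 -2.322 3.981
endloop
endfacet
facet normal -0.957 0.069 0.283
outer loop
vertex 1.933 -2.66 -3.361
vertex 2.311 -1.763 -2.3
vertex 1.673 -1.047 -4.632
endloop
endfacet
facet normal -0.262 -0.623 -0.737
outer loop
vertex 2.649 -1.117 -4.92
vertex 1.933 -2.66 -3.361
vertex 1.673 -1.047 -4.632
endloop
endfacet
facet normal -0.957 0.069 0.283
outer loop
vertex 1.673 -1.047 -4.632
vertex 2.311 -1.763 -2.3
vertex 2.052 -0.15 -3.571
endloop
endfacet
facet normal -0.125 0.779 -0.614
outer loop
vertex 2.052 -0.15 -3.571
vertex 2.649 -1.117 -4.92
vertex 1.673 -1.047 -4.632
endloop
endfacet
facet normal 0.125 -0.779 0.614
outer loop
vertex 1.933 -2.66 -3.361
vertex 3.287 -1.833 -2.588
vertex 2.311 -1.763 -2.3
endloop
endfacet
facet normal -0.262 -0.623 -0.737
outer loop
vertex 2.908 -2.73 -3.649
vertex 1.933 -2.66 -3.361
vertex 2.649 -1.117 -4.92
endloop
endfacet
facet normal 0.125 -0.779 0.614
outer loop
vertex 2.908 -2.73 -3.649
vertex 3.287 -1.833 -2.588
vertex 1.933 -2.66 -3.361
endloop
endfacet
facet normal 0.262 0.623 0.737
outer loop
vertex 2.311 -1.763 -2.3
vertex 3.287 -1.833 -2.588
vertex 2.052 -0.15 -3.571
endloop
endfacet
facet normal -0.125 0.779 -0.614
outer loop
vertex 3.027 -0.22 -3.859
vertex 2.649 -1.117 -4.92
vertex 2.052 -0.15 -3.571
endloop
endfacet
facet normal 0.262 0.623 0.737
outer loop
vertex 2.052 -0.15 -3.571
vertex 3.287 -1.833 -2.588
vertex 3.027 -0.22 -3.859
endloop
endfacet
facet normal 0.957 -0.069 -0.283
outer loop
vertex 3.027 -0.22 -3.859
vertex 2.908 -2.73 -3.649
vertex 2.649 -1.117 -4.92
endloop
endfacet
facet normal 0.957 -0.069 -0.283
outer loop
vertex 3.287 -1.833 -2.588
vertex 2.908 -2.73 -3.649
vertex 3.027 -0.22 -3.859
endloop
endfacet

endsolid


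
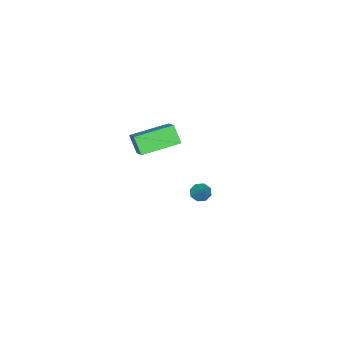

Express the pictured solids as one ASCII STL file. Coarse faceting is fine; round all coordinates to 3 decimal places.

solid 
facet normal -0.528 -0.462 -0.713
outer loop
vertex -3.047 2.357 -3.342
vertex -3.504 2.606 -3.165
vertex -3.113 2.726 -3.532
endloop
endfacet
facet normal 0.975 0.065 -0.213
outer loop
vertex -3.047 2.357 -3.342
vertex -3.113 2.726 -3.532
vertex -2.876 3.154 -2.315
endloop
endfacet
facet normal -0.528 -0.460 -0.713
outer loop
vertex -3.113 2.726 -3.532
vertex -3.504 2.606 -3.165
vertex -3.408 3.026 -3.507
endloop
endfacet
facet normal 0.650 0.669 -0.362
outer loop
vertex -3.113 2.726 -3.532
vertex -3.408 3.026 -3.507
vertex -2.876 3.154 -2.315
endloop
endfacet
facet normal -0.529 -0.460 -0.713
outer loop
vertex -3.408 3.026 -3.507
vertex -3.504 2.606 -3.165
vertex -3.759 3.079 -3.281
endloop
endfacet
facet normal 0.063 0.989 -0.134
outer loop
vertex -3.408 3.026 -3.507
vertex -3.759 3.079 -3.281
vertex -2.876 3.154 -2.315
endloop
endfacet
facet normal -0.529 -0.460 -0.713
outer loop
vertex -3.759 3.079 -3.281
vertex -3.504 2.606 -3.165
vertex -3.961 2.856 -2.987
endloop
endfacet
facet normal -0.436 0.836 0.334
outer loop
vertex -3.759 3.079 -3.281
vertex -3.961 2.856 -2.987
vertex -2.876 3.154 -2.315
endloop
endfacet
facet normal -0.529 -0.459 -0.713
outer loop
vertex -3.961 2.856 -2.987
vertex -3.504 2.606 -3.165
vertex -3.896 2.486 -2.797
endloop
endfacet
facet normal -0.560 0.298 0.773
outer loop
vertex -3.961 2.856 -2.987
vertex -3.896 2.486 -2.797
vertex -2.876 3.154 -2.315
endloop
endfacet
facet normal -0.529 -0.460 -0.713
outer loop
vertex -3.896 2.486 -2.797
vertex -3.504 2.606 -3.165
vertex -3.601 2.186 -2.822
endloop
endfacet
facet normal -0.234 -0.307 0.922
outer loop
vertex -3.896 2.486 -2.797
vertex -3.601 2.186 -2.822
vertex -2.876 3.154 -2.315
endloop
endfacet
facet normal -0.528 -0.461 -0.714
outer loop
vertex -3.601 2.186 -2.822
vertex -3.504 2.606 -3.165
vertex -3.249 2.133 -3.048
endloop
endfacet
facet normal 0.352 -0.627 0.695
outer loop
vertex -3.601 2.186 -2.822
vertex -3.249 2.133 -3.048
vertex -2.876 3.154 -2.315
endloop
endfacet
facet normal -0.528 -0.461 -0.714
outer loop
vertex -3.249 2.133 -3.048
vertex -3.504 2.606 -3.165
vertex -3.047 2.357 -3.342
endloop
endfacet
facet normal 0.852 -0.473 0.225
outer loop
vertex -3.249 2.133 -3.048
vertex -3.047 2.357 -3.342
vertex -2.876 3.154 -2.315
endloop
endfacet
facet normal -0.840 0.506 0.194
outer loop
vertex -1.021 2.698 3.455
vertex -0.153 3.783 4.381
vertex -0.857 3.299 2.597
endloop
endfacet
facet normal -0.520 -0.650 -0.554
outer loop
vertex 0.773 2.317 2.219
vertex -1.021 2.698 3.455
vertex -0.857 3.299 2.597
endloop
endfacet
facet normal -0.840 0.506 0.194
outer loop
vertex -0.857 3.299 2.597
vertex -0.153 3.783 4.381
vertex 0.011 4.384 3.523
endloop
endfacet
facet normal 0.154 0.567 -0.809
outer loop
vertex 0.011 4.384 3.523
vertex 0.773 2.317 2.219
vertex -0.857 3.299 2.597
endloop
endfacet
facet normal -0.154 -0.567 0.809
outer loop
vertex -1.021 2.698 3.455
vertex 1.477 2.801 4.003
vertex -0.153 3.783 4.381
endloop
endfacet
facet normal -0.520 -0.650 -0.554
outer loop
vertex 0.609 1.716 3.077
vertex -1.021 2.698 3.455
vertex 0.773 2.317 2.219
endloop
endfacet
facet normal -0.154 -0.567 0.809
outer loop
vertex 0.609 1.716 3.077
vertex 1.477 2.801 4.003
vertex -1.021 2.698 3.455
endloop
endfacet
facet normal 0.520 0.650 0.554
outer loop
vertex -0.153 3.783 4.381
vertex 1.477 2.801 4.003
vertex 0.011 4.384 3.523
endloop
endfacet
facet normal 0.154 0.567 -0.809
outer loop
vertex 1.641 3.402 3.145
vertex 0.773 2.317 2.219
vertex 0.011 4.384 3.523
endloop
endfacet
facet normal 0.520 0.650 0.554
outer loop
vertex 0.011 4.384 3.523
vertex 1.477 2.801 4.003
vertex 1.641 3.402 3.145
endloop
endfacet
facet normal 0.840 -0.506 -0.194
outer loop
vertex 1.641 3.402 3.145
vertex 0.609 1.716 3.077
vertex 0.773 2.317 2.219
endloop
endfacet
facet normal 0.840 -0.506 -0.194
outer loop
vertex 1.477 2.801 4.003
vertex 0.609 1.716 3.077
vertex 1.641 3.402 3.145
endloop
endfacet

endsolid


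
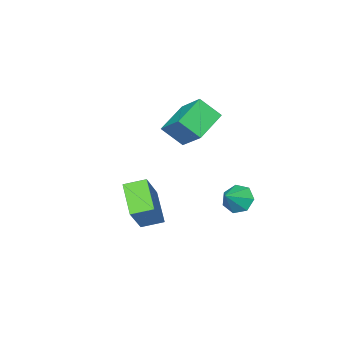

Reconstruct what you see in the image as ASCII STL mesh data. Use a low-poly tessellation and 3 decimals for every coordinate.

solid 
facet normal -0.397 0.620 -0.677
outer loop
vertex -3.025 -3.076 2.468
vertex -2.832 -1.924 3.409
vertex -1.616 -2.825 1.872
endloop
endfacet
facet normal -0.129 -0.768 -0.627
outer loop
vertex -1.148 -3.556 2.671
vertex -3.025 -3.076 2.468
vertex -1.616 -2.825 1.872
endloop
endfacet
facet normal -0.397 0.620 -0.677
outer loop
vertex -1.616 -2.825 1.872
vertex -2.832 -1.924 3.409
vertex -1.423 -1.673 2.813
endloop
endfacet
facet normal 0.909 0.162 -0.384
outer loop
vertex -1.423 -1.673 2.813
vertex -1.148 -3.556 2.671
vertex -1.616 -2.825 1.872
endloop
endfacet
facet normal -0.909 -0.162 0.384
outer loop
vertex -3.025 -3.076 2.468
vertex -2.364 -2.655 4.208
vertex -2.832 -1.924 3.409
endloop
endfacet
facet normal -0.129 -0.768 -0.627
outer loop
vertex -2.557 -3.807 3.267
vertex -3.025 -3.076 2.468
vertex -1.148 -3.556 2.671
endloop
endfacet
facet normal -0.909 -0.162 0.384
outer loop
vertex -2.557 -3.807 3.267
vertex -2.364 -2.655 4.208
vertex -3.025 -3.076 2.468
endloop
endfacet
facet normal 0.129 0.768 0.627
outer loop
vertex -2.832 -1.924 3.409
vertex -2.364 -2.655 4.208
vertex -1.423 -1.673 2.813
endloop
endfacet
facet normal 0.909 0.162 -0.384
outer loop
vertex -0.955 -2.404 3.612
vertex -1.148 -3.556 2.671
vertex -1.423 -1.673 2.813
endloop
endfacet
facet normal 0.129 0.768 0.627
outer loop
vertex -1.423 -1.673 2.813
vertex -2.364 -2.655 4.208
vertex -0.955 -2.404 3.612
endloop
endfacet
facet normal 0.397 -0.620 0.677
outer loop
vertex -0.955 -2.404 3.612
vertex -2.557 -3.807 3.267
vertex -1.148 -3.556 2.671
endloop
endfacet
facet normal 0.397 -0.620 0.677
outer loop
vertex -2.364 -2.655 4.208
vertex -2.557 -3.807 3.267
vertex -0.955 -2.404 3.612
endloop
endfacet
facet normal -0.807 -0.127 -0.577
outer loop
vertex -1.078 0.377 -0.33
vertex -1.462 0.263 0.232
vertex -1.33 0.862 -0.084
endloop
endfacet
facet normal 0.764 0.560 -0.321
outer loop
vertex -1.078 0.377 -0.33
vertex -1.33 0.862 -0.084
vertex -0.598 0.397 0.848
endloop
endfacet
facet normal -0.807 -0.126 -0.577
outer loop
vertex -1.33 0.862 -0.084
vertex -1.462 0.263 0.232
vertex -1.681 0.895 0.4
endloop
endfacet
facet normal 0.345 0.920 0.188
outer loop
vertex -1.33 0.862 -0.084
vertex -1.681 0.895 0.4
vertex -0.598 0.397 0.848
endloop
endfacet
facet normal -0.807 -0.126 -0.577
outer loop
vertex -1.681 0.895 0.4
vertex -1.462 0.263 0.232
vertex -1.867 0.452 0.757
endloop
endfacet
facet normal -0.028 0.634 0.773
outer loop
vertex -1.681 0.895 0.4
vertex -1.867 0.452 0.757
vertex -0.598 0.397 0.848
endloop
endfacet
facet normal -0.807 -0.126 -0.577
outer loop
vertex -1.867 0.452 0.757
vertex -1.462 0.263 0.232
vertex -1.748 -0.134 0.719
endloop
endfacet
facet normal -0.075 -0.080 0.994
outer loop
vertex -1.867 0.452 0.757
vertex -1.748 -0.134 0.719
vertex -0.598 0.397 0.848
endloop
endfacet
facet normal -0.808 -0.125 -0.576
outer loop
vertex -1.748 -0.134 0.719
vertex -1.462 0.263 0.232
vertex -1.414 -0.421 0.313
endloop
endfacet
facet normal 0.241 -0.688 0.685
outer loop
vertex -1.748 -0.134 0.719
vertex -1.414 -0.421 0.313
vertex -0.598 0.397 0.848
endloop
endfacet
facet normal -0.808 -0.125 -0.576
outer loop
vertex -1.414 -0.421 0.313
vertex -1.462 0.263 0.232
vertex -1.116 -0.193 -0.154
endloop
endfacet
facet normal 0.680 -0.729 0.078
outer loop
vertex -1.414 -0.421 0.313
vertex -1.116 -0.193 -0.154
vertex -0.598 0.397 0.848
endloop
endfacet
facet normal -0.807 -0.124 -0.577
outer loop
vertex -1.116 -0.193 -0.154
vertex -1.462 0.263 0.232
vertex -1.078 0.377 -0.33
endloop
endfacet
facet normal 0.913 -0.175 -0.369
outer loop
vertex -1.116 -0.193 -0.154
vertex -1.078 0.377 -0.33
vertex -0.598 0.397 0.848
endloop
endfacet
facet normal -0.569 -0.273 -0.776
outer loop
vertex 1.621 -2.21 0.581
vertex 0.977 -1.606 0.841
vertex 2.273 -1.148 -0.271
endloop
endfacet
facet normal 0.700 -0.656 -0.283
outer loop
vertex 3.263 -0.674 1.079
vertex 1.621 -2.21 0.581
vertex 2.273 -1.148 -0.271
endloop
endfacet
facet normal -0.569 -0.273 -0.776
outer loop
vertex 2.273 -1.148 -0.271
vertex 0.977 -1.606 0.841
vertex 1.629 -0.544 -0.011
endloop
endfacet
facet normal 0.432 0.704 -0.564
outer loop
vertex 1.629 -0.544 -0.011
vertex 3.263 -0.674 1.079
vertex 2.273 -1.148 -0.271
endloop
endfacet
facet normal -0.432 -0.704 0.564
outer loop
vertex 1.621 -2.21 0.581
vertex 1.967 -1.132 2.191
vertex 0.977 -1.606 0.841
endloop
endfacet
facet normal 0.700 -0.656 -0.283
outer loop
vertex 2.611 -1.736 1.931
vertex 1.621 -2.21 0.581
vertex 3.263 -0.674 1.079
endloop
endfacet
facet normal -0.432 -0.704 0.564
outer loop
vertex 2.611 -1.736 1.931
vertex 1.967 -1.132 2.191
vertex 1.621 -2.21 0.581
endloop
endfacet
facet normal -0.700 0.656 0.283
outer loop
vertex 0.977 -1.606 0.841
vertex 1.967 -1.132 2.191
vertex 1.629 -0.544 -0.011
endloop
endfacet
facet normal 0.432 0.704 -0.564
outer loop
vertex 2.619 -0.07 1.339
vertex 3.263 -0.674 1.079
vertex 1.629 -0.544 -0.011
endloop
endfacet
facet normal -0.700 0.656 0.283
outer loop
vertex 1.629 -0.544 -0.011
vertex 1.967 -1.132 2.191
vertex 2.619 -0.07 1.339
endloop
endfacet
facet normal 0.569 0.273 0.776
outer loop
vertex 2.619 -0.07 1.339
vertex 2.611 -1.736 1.931
vertex 3.263 -0.674 1.079
endloop
endfacet
facet normal 0.569 0.273 0.776
outer loop
vertex 1.967 -1.132 2.191
vertex 2.611 -1.736 1.931
vertex 2.619 -0.07 1.339
endloop
endfacet

endsolid


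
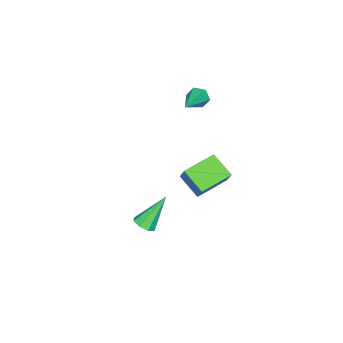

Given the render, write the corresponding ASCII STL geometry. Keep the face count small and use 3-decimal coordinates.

solid 
facet normal 0.530 -0.274 -0.803
outer loop
vertex 3.076 2.313 -1.23
vertex 2.72 2.686 -1.592
vertex 3.254 2.76 -1.265
endloop
endfacet
facet normal 0.585 -0.171 0.793
outer loop
vertex 3.076 2.313 -1.23
vertex 3.254 2.76 -1.265
vertex 1.66 3.234 0.012
endloop
endfacet
facet normal 0.530 -0.274 -0.803
outer loop
vertex 3.254 2.76 -1.265
vertex 2.72 2.686 -1.592
vertex 3.119 3.164 -1.492
endloop
endfacet
facet normal 0.620 0.531 0.577
outer loop
vertex 3.254 2.76 -1.265
vertex 3.119 3.164 -1.492
vertex 1.66 3.234 0.012
endloop
endfacet
facet normal 0.531 -0.275 -0.801
outer loop
vertex 3.119 3.164 -1.492
vertex 2.72 2.686 -1.592
vertex 2.751 3.287 -1.778
endloop
endfacet
facet normal 0.204 0.967 0.153
outer loop
vertex 3.119 3.164 -1.492
vertex 2.751 3.287 -1.778
vertex 1.66 3.234 0.012
endloop
endfacet
facet normal 0.530 -0.275 -0.802
outer loop
vertex 2.751 3.287 -1.778
vertex 2.72 2.686 -1.592
vertex 2.365 3.059 -1.955
endloop
endfacet
facet normal -0.416 0.881 -0.227
outer loop
vertex 2.751 3.287 -1.778
vertex 2.365 3.059 -1.955
vertex 1.66 3.234 0.012
endloop
endfacet
facet normal 0.531 -0.274 -0.802
outer loop
vertex 2.365 3.059 -1.955
vertex 2.72 2.686 -1.592
vertex 2.187 2.612 -1.92
endloop
endfacet
facet normal -0.881 0.324 -0.345
outer loop
vertex 2.365 3.059 -1.955
vertex 2.187 2.612 -1.92
vertex 1.66 3.234 0.012
endloop
endfacet
facet normal 0.531 -0.273 -0.802
outer loop
vertex 2.187 2.612 -1.92
vertex 2.72 2.686 -1.592
vertex 2.322 2.208 -1.693
endloop
endfacet
facet normal -0.917 -0.378 -0.128
outer loop
vertex 2.187 2.612 -1.92
vertex 2.322 2.208 -1.693
vertex 1.66 3.234 0.012
endloop
endfacet
facet normal 0.532 -0.273 -0.802
outer loop
vertex 2.322 2.208 -1.693
vertex 2.72 2.686 -1.592
vertex 2.69 2.085 -1.407
endloop
endfacet
facet normal -0.501 -0.814 0.295
outer loop
vertex 2.322 2.208 -1.693
vertex 2.69 2.085 -1.407
vertex 1.66 3.234 0.012
endloop
endfacet
facet normal 0.530 -0.274 -0.803
outer loop
vertex 2.69 2.085 -1.407
vertex 2.72 2.686 -1.592
vertex 3.076 2.313 -1.23
endloop
endfacet
facet normal 0.120 -0.727 0.676
outer loop
vertex 2.69 2.085 -1.407
vertex 3.076 2.313 -1.23
vertex 1.66 3.234 0.012
endloop
endfacet
facet normal -0.909 -0.198 -0.367
outer loop
vertex -4.455 0.729 1.392
vertex -4.722 0.999 1.907
vertex -4.591 1.354 1.391
endloop
endfacet
facet normal 0.586 0.126 -0.800
outer loop
vertex -4.455 0.729 1.392
vertex -4.591 1.354 1.391
vertex -2.878 1.401 2.653
endloop
endfacet
facet normal -0.909 -0.198 -0.367
outer loop
vertex -4.591 1.354 1.391
vertex -4.722 0.999 1.907
vertex -4.858 1.625 1.906
endloop
endfacet
facet normal 0.236 0.905 -0.354
outer loop
vertex -4.591 1.354 1.391
vertex -4.858 1.625 1.906
vertex -2.878 1.401 2.653
endloop
endfacet
facet normal -0.908 -0.198 -0.369
outer loop
vertex -4.858 1.625 1.906
vertex -4.722 0.999 1.907
vertex -4.99 1.269 2.422
endloop
endfacet
facet normal -0.112 0.831 0.545
outer loop
vertex -4.858 1.625 1.906
vertex -4.99 1.269 2.422
vertex -2.878 1.401 2.653
endloop
endfacet
facet normal -0.908 -0.198 -0.369
outer loop
vertex -4.99 1.269 2.422
vertex -4.722 0.999 1.907
vertex -4.854 0.644 2.423
endloop
endfacet
facet normal -0.107 -0.022 0.994
outer loop
vertex -4.99 1.269 2.422
vertex -4.854 0.644 2.423
vertex -2.878 1.401 2.653
endloop
endfacet
facet normal -0.909 -0.197 -0.368
outer loop
vertex -4.854 0.644 2.423
vertex -4.722 0.999 1.907
vertex -4.587 0.374 1.908
endloop
endfacet
facet normal 0.243 -0.801 0.546
outer loop
vertex -4.854 0.644 2.423
vertex -4.587 0.374 1.908
vertex -2.878 1.401 2.653
endloop
endfacet
facet normal -0.909 -0.197 -0.368
outer loop
vertex -4.587 0.374 1.908
vertex -4.722 0.999 1.907
vertex -4.455 0.729 1.392
endloop
endfacet
facet normal 0.590 -0.728 -0.350
outer loop
vertex -4.587 0.374 1.908
vertex -4.455 0.729 1.392
vertex -2.878 1.401 2.653
endloop
endfacet
facet normal -0.318 -0.426 -0.847
outer loop
vertex -2.15 1.571 -2.265
vertex -3.884 2.222 -1.942
vertex -1.818 2.833 -3.024
endloop
endfacet
facet normal 0.922 -0.346 -0.172
outer loop
vertex -1.456 3.318 -2.058
vertex -2.15 1.571 -2.265
vertex -1.818 2.833 -3.024
endloop
endfacet
facet normal -0.318 -0.426 -0.847
outer loop
vertex -1.818 2.833 -3.024
vertex -3.884 2.222 -1.942
vertex -3.552 3.484 -2.701
endloop
endfacet
facet normal 0.220 0.836 -0.502
outer loop
vertex -3.552 3.484 -2.701
vertex -1.456 3.318 -2.058
vertex -1.818 2.833 -3.024
endloop
endfacet
facet normal -0.220 -0.836 0.502
outer loop
vertex -2.15 1.571 -2.265
vertex -3.522 2.707 -0.976
vertex -3.884 2.222 -1.942
endloop
endfacet
facet normal 0.922 -0.346 -0.172
outer loop
vertex -1.788 2.056 -1.299
vertex -2.15 1.571 -2.265
vertex -1.456 3.318 -2.058
endloop
endfacet
facet normal -0.220 -0.836 0.502
outer loop
vertex -1.788 2.056 -1.299
vertex -3.522 2.707 -0.976
vertex -2.15 1.571 -2.265
endloop
endfacet
facet normal -0.922 0.346 0.172
outer loop
vertex -3.884 2.222 -1.942
vertex -3.522 2.707 -0.976
vertex -3.552 3.484 -2.701
endloop
endfacet
facet normal 0.220 0.836 -0.502
outer loop
vertex -3.19 3.969 -1.735
vertex -1.456 3.318 -2.058
vertex -3.552 3.484 -2.701
endloop
endfacet
facet normal -0.922 0.346 0.172
outer loop
vertex -3.552 3.484 -2.701
vertex -3.522 2.707 -0.976
vertex -3.19 3.969 -1.735
endloop
endfacet
facet normal 0.318 0.426 0.847
outer loop
vertex -3.19 3.969 -1.735
vertex -1.788 2.056 -1.299
vertex -1.456 3.318 -2.058
endloop
endfacet
facet normal 0.318 0.426 0.847
outer loop
vertex -3.522 2.707 -0.976
vertex -1.788 2.056 -1.299
vertex -3.19 3.969 -1.735
endloop
endfacet

endsolid


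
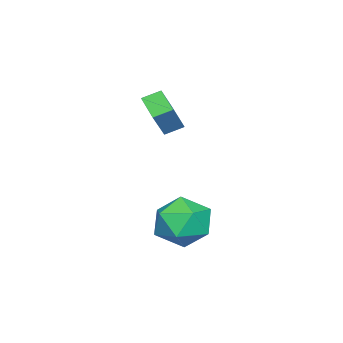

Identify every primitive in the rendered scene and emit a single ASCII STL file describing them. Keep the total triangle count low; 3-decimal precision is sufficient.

solid 
facet normal -0.740 0.104 0.664
outer loop
vertex -0.046 2.597 -2.388
vertex -0.49 1.483 -2.708
vertex 0.344 1.58 -1.794
endloop
endfacet
facet normal -0.155 0.453 0.878
outer loop
vertex -0.046 2.597 -2.388
vertex 0.344 1.58 -1.794
vertex 1.155 2.466 -2.108
endloop
endfacet
facet normal 0.014 0.928 0.373
outer loop
vertex -0.046 2.597 -2.388
vertex 1.155 2.466 -2.108
vertex 0.822 2.916 -3.215
endloop
endfacet
facet normal -0.465 0.872 -0.152
outer loop
vertex -0.046 2.597 -2.388
vertex 0.822 2.916 -3.215
vertex -0.194 2.309 -3.586
endloop
endfacet
facet normal -0.931 0.363 0.028
outer loop
vertex -0.046 2.597 -2.388
vertex -0.194 2.309 -3.586
vertex -0.49 1.483 -2.708
endloop
endfacet
facet normal 0.378 -0.018 0.925
outer loop
vertex 1.155 2.466 -2.108
vertex 0.344 1.58 -1.794
vertex 1.454 1.271 -2.254
endloop
endfacet
facet normal -0.568 -0.584 0.580
outer loop
vertex 0.344 1.58 -1.794
vertex -0.49 1.483 -2.708
vertex 0.438 0.664 -2.625
endloop
endfacet
facet normal -0.877 -0.164 -0.451
outer loop
vertex -0.49 1.483 -2.708
vertex -0.194 2.309 -3.586
vertex 0.105 1.114 -3.732
endloop
endfacet
facet normal -0.124 0.660 -0.741
outer loop
vertex -0.194 2.309 -3.586
vertex 0.822 2.916 -3.215
vertex 0.916 2.0 -4.046
endloop
endfacet
facet normal 0.652 0.750 0.109
outer loop
vertex 0.822 2.916 -3.215
vertex 1.155 2.466 -2.108
vertex 1.75 2.097 -3.132
endloop
endfacet
facet normal 0.465 -0.872 0.152
outer loop
vertex 1.306 0.983 -3.452
vertex 1.454 1.271 -2.254
vertex 0.438 0.664 -2.625
endloop
endfacet
facet normal -0.014 -0.928 -0.373
outer loop
vertex 1.306 0.983 -3.452
vertex 0.438 0.664 -2.625
vertex 0.105 1.114 -3.732
endloop
endfacet
facet normal 0.155 -0.453 -0.878
outer loop
vertex 1.306 0.983 -3.452
vertex 0.105 1.114 -3.732
vertex 0.916 2.0 -4.046
endloop
endfacet
facet normal 0.740 -0.104 -0.664
outer loop
vertex 1.306 0.983 -3.452
vertex 0.916 2.0 -4.046
vertex 1.75 2.097 -3.132
endloop
endfacet
facet normal 0.931 -0.363 -0.028
outer loop
vertex 1.306 0.983 -3.452
vertex 1.75 2.097 -3.132
vertex 1.454 1.271 -2.254
endloop
endfacet
facet normal 0.124 -0.660 0.741
outer loop
vertex 0.438 0.664 -2.625
vertex 1.454 1.271 -2.254
vertex 0.344 1.58 -1.794
endloop
endfacet
facet normal -0.652 -0.750 -0.109
outer loop
vertex 0.105 1.114 -3.732
vertex 0.438 0.664 -2.625
vertex -0.49 1.483 -2.708
endloop
endfacet
facet normal -0.378 0.018 -0.925
outer loop
vertex 0.916 2.0 -4.046
vertex 0.105 1.114 -3.732
vertex -0.194 2.309 -3.586
endloop
endfacet
facet normal 0.568 0.584 -0.580
outer loop
vertex 1.75 2.097 -3.132
vertex 0.916 2.0 -4.046
vertex 0.822 2.916 -3.215
endloop
endfacet
facet normal 0.877 0.164 0.451
outer loop
vertex 1.454 1.271 -2.254
vertex 1.75 2.097 -3.132
vertex 1.155 2.466 -2.108
endloop
endfacet
facet normal -0.588 0.034 -0.808
outer loop
vertex -4.031 -1.752 0.185
vertex -4.485 -1.115 0.542
vertex -3.191 -0.833 -0.387
endloop
endfacet
facet normal 0.528 -0.741 -0.416
outer loop
vertex -2.315 -0.885 0.818
vertex -4.031 -1.752 0.185
vertex -3.191 -0.833 -0.387
endloop
endfacet
facet normal -0.588 0.035 -0.808
outer loop
vertex -3.191 -0.833 -0.387
vertex -4.485 -1.115 0.542
vertex -3.645 -0.196 -0.029
endloop
endfacet
facet normal 0.613 0.671 -0.417
outer loop
vertex -3.645 -0.196 -0.029
vertex -2.315 -0.885 0.818
vertex -3.191 -0.833 -0.387
endloop
endfacet
facet normal -0.613 -0.671 0.417
outer loop
vertex -4.031 -1.752 0.185
vertex -3.609 -1.167 1.747
vertex -4.485 -1.115 0.542
endloop
endfacet
facet normal 0.528 -0.741 -0.416
outer loop
vertex -3.155 -1.804 1.389
vertex -4.031 -1.752 0.185
vertex -2.315 -0.885 0.818
endloop
endfacet
facet normal -0.613 -0.671 0.417
outer loop
vertex -3.155 -1.804 1.389
vertex -3.609 -1.167 1.747
vertex -4.031 -1.752 0.185
endloop
endfacet
facet normal -0.528 0.741 0.416
outer loop
vertex -4.485 -1.115 0.542
vertex -3.609 -1.167 1.747
vertex -3.645 -0.196 -0.029
endloop
endfacet
facet normal 0.613 0.671 -0.417
outer loop
vertex -2.769 -0.248 1.175
vertex -2.315 -0.885 0.818
vertex -3.645 -0.196 -0.029
endloop
endfacet
facet normal -0.527 0.741 0.416
outer loop
vertex -3.645 -0.196 -0.029
vertex -3.609 -1.167 1.747
vertex -2.769 -0.248 1.175
endloop
endfacet
facet normal 0.587 -0.035 0.809
outer loop
vertex -2.769 -0.248 1.175
vertex -3.155 -1.804 1.389
vertex -2.315 -0.885 0.818
endloop
endfacet
facet normal 0.588 -0.035 0.808
outer loop
vertex -3.609 -1.167 1.747
vertex -3.155 -1.804 1.389
vertex -2.769 -0.248 1.175
endloop
endfacet

endsolid
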